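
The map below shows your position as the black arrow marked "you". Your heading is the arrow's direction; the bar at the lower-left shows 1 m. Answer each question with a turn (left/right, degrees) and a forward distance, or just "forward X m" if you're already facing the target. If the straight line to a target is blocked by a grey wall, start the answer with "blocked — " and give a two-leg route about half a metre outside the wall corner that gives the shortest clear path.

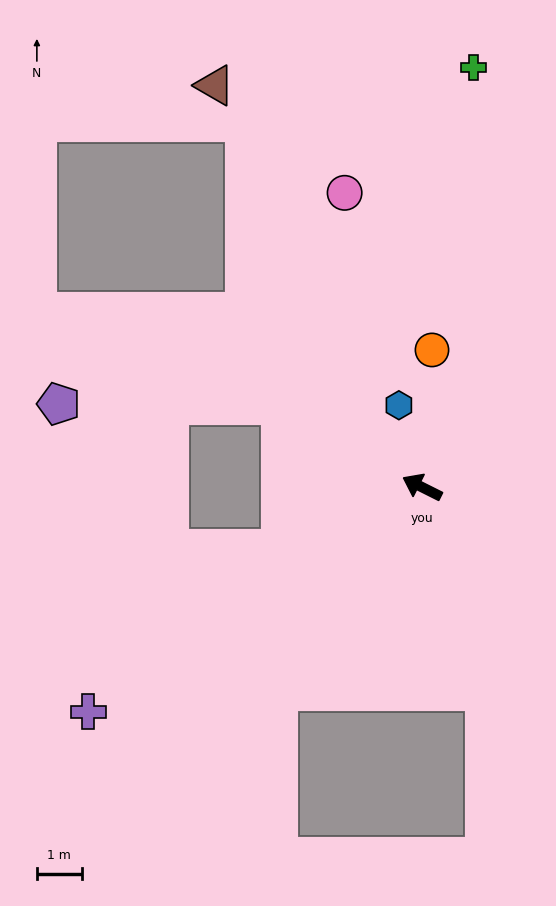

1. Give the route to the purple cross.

turn left 61°, forward 8.9 m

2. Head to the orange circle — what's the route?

turn right 68°, forward 3.1 m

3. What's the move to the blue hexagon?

turn right 48°, forward 1.9 m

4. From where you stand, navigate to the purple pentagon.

blocked — turn right 3°, forward 3.6 m, then turn left 29°, forward 4.9 m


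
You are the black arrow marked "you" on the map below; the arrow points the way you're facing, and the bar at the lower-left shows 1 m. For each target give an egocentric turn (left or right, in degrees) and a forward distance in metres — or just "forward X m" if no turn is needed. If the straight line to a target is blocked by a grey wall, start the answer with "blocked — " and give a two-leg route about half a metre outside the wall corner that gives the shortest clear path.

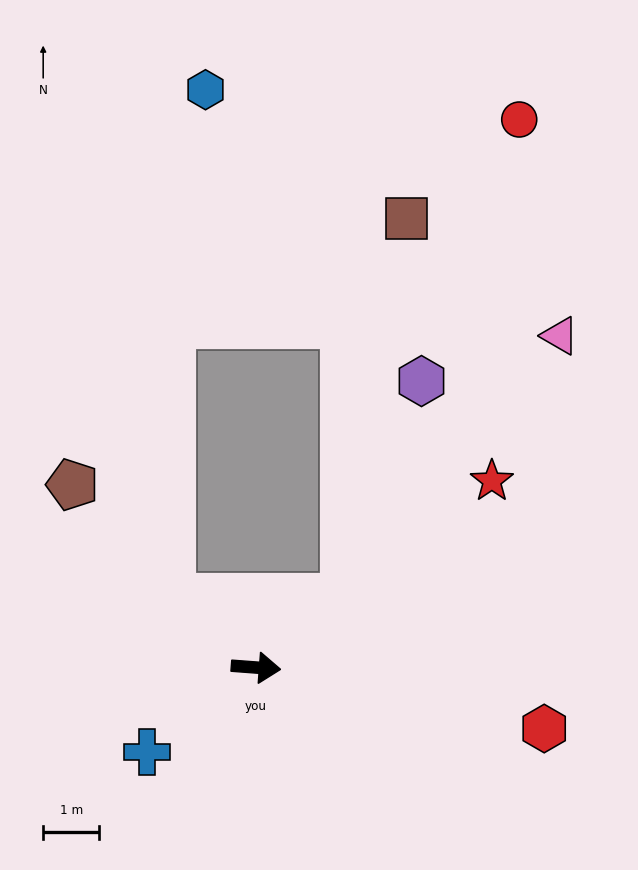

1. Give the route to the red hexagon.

turn right 8°, forward 5.3 m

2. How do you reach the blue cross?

turn right 138°, forward 2.5 m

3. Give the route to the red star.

turn left 43°, forward 5.4 m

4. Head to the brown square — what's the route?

blocked — turn left 43°, forward 2.0 m, then turn left 42°, forward 6.8 m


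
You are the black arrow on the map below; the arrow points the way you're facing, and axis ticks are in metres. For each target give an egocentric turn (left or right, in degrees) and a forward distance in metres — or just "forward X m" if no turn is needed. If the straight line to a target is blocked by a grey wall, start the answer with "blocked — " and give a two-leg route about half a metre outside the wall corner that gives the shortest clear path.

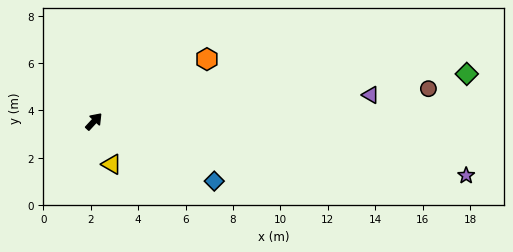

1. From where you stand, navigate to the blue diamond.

turn right 74°, forward 5.7 m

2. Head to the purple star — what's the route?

turn right 56°, forward 15.9 m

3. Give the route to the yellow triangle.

turn right 115°, forward 2.0 m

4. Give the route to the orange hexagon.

turn right 18°, forward 5.4 m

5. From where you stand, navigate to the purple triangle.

turn right 42°, forward 11.7 m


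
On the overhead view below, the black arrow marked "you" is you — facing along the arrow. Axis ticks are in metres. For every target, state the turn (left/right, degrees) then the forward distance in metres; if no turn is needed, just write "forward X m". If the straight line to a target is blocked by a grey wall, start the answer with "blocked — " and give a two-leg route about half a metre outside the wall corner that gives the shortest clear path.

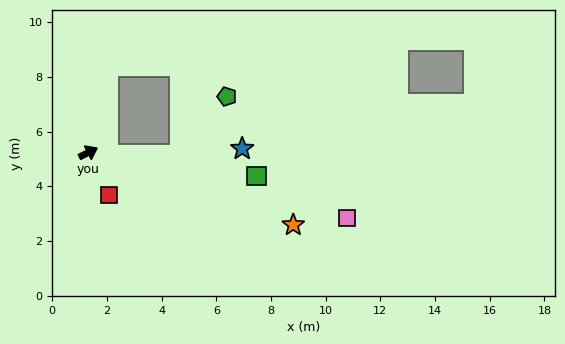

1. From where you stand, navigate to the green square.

turn right 35°, forward 6.2 m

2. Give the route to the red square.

turn right 91°, forward 1.7 m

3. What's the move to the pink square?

turn right 41°, forward 9.8 m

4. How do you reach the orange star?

turn right 46°, forward 7.9 m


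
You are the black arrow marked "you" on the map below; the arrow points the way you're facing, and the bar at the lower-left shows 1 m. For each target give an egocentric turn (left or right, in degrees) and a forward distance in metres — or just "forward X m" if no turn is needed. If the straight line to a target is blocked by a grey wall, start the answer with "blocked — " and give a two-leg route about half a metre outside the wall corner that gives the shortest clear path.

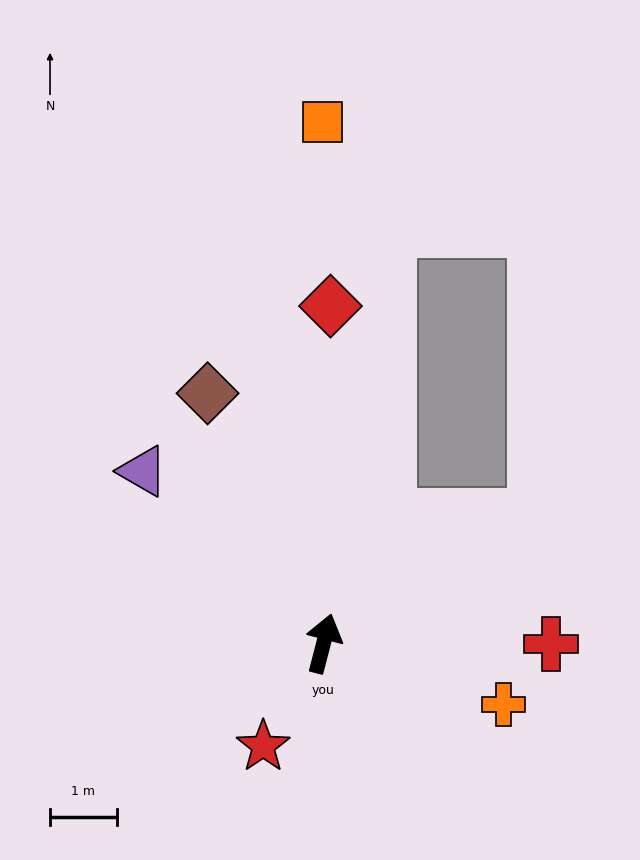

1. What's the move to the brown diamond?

turn left 39°, forward 4.1 m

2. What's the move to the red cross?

turn right 76°, forward 3.4 m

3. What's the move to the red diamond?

turn left 13°, forward 5.1 m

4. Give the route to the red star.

turn left 164°, forward 1.8 m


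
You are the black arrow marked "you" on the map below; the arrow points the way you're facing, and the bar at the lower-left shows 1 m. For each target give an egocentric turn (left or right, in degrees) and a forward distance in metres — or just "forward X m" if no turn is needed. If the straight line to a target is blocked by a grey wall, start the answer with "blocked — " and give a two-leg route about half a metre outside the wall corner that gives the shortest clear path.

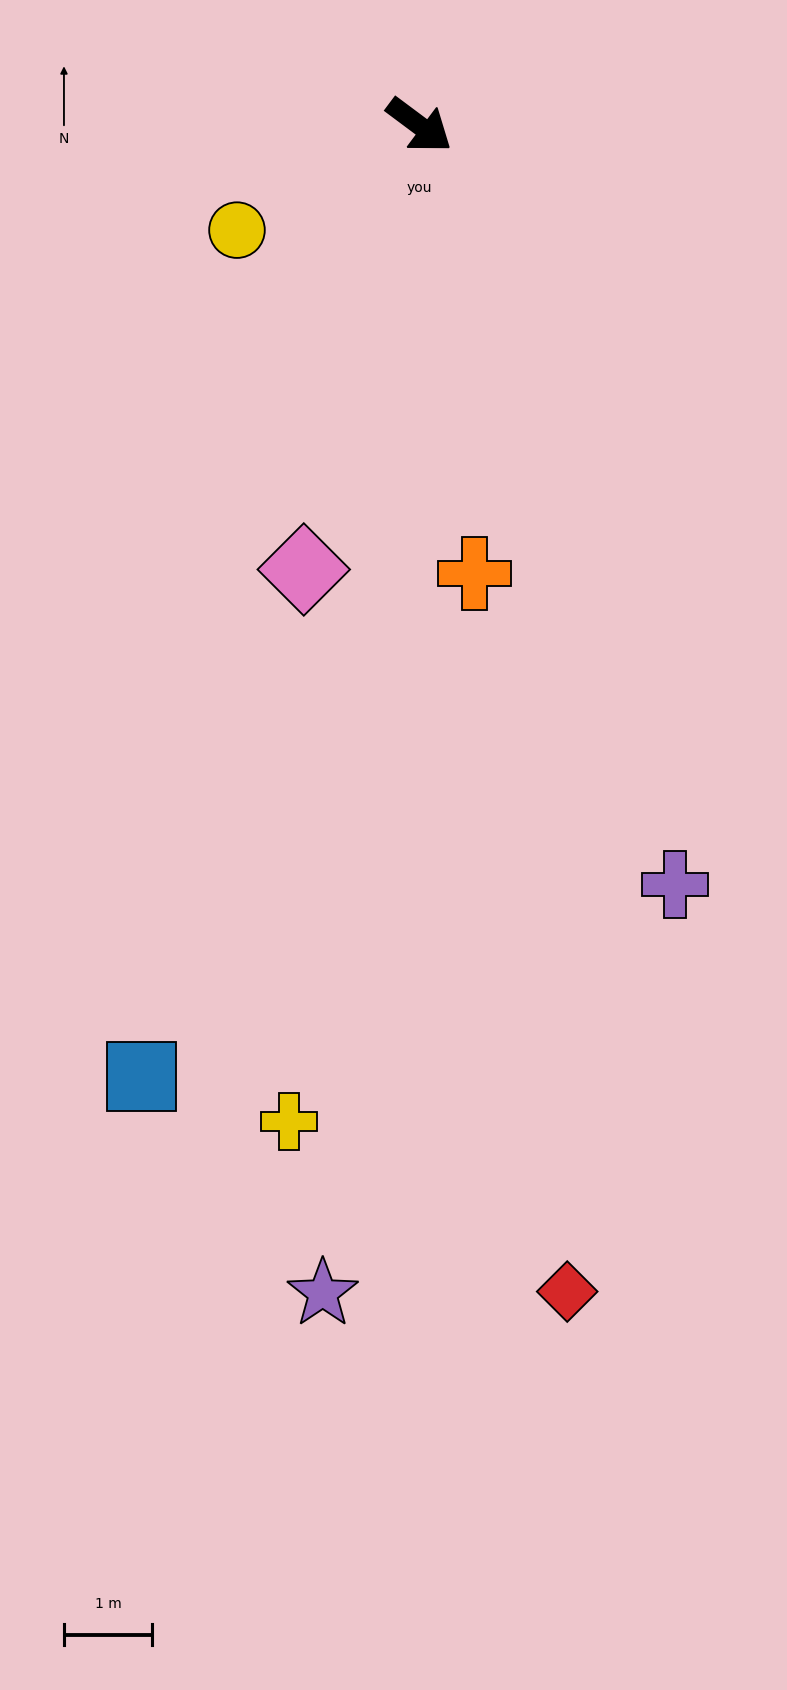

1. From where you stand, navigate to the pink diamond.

turn right 68°, forward 5.2 m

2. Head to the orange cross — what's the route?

turn right 46°, forward 5.1 m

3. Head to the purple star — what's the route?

turn right 58°, forward 13.3 m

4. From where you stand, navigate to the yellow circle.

turn right 113°, forward 2.4 m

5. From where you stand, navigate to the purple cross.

turn right 35°, forward 9.1 m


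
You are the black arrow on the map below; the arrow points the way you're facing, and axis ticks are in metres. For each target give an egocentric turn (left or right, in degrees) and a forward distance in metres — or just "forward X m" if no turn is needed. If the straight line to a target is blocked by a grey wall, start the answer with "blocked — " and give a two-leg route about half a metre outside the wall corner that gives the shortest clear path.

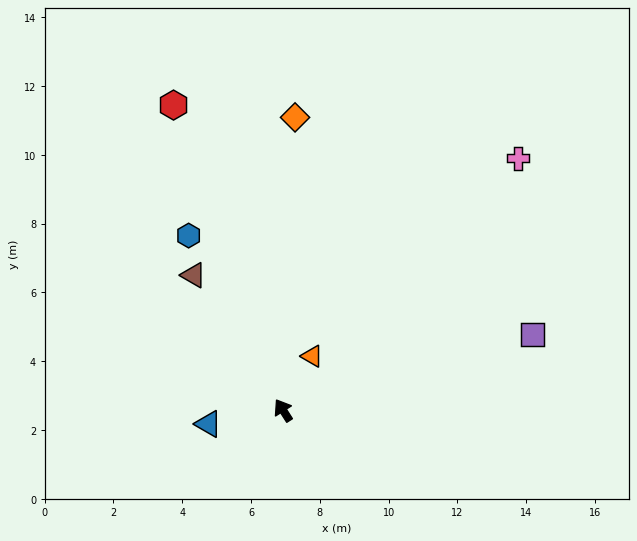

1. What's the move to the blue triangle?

turn left 68°, forward 2.2 m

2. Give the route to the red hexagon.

turn right 13°, forward 9.4 m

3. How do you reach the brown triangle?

forward 4.7 m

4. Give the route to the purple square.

turn right 106°, forward 7.6 m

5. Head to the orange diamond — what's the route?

turn right 35°, forward 8.5 m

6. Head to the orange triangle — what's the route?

turn right 61°, forward 1.8 m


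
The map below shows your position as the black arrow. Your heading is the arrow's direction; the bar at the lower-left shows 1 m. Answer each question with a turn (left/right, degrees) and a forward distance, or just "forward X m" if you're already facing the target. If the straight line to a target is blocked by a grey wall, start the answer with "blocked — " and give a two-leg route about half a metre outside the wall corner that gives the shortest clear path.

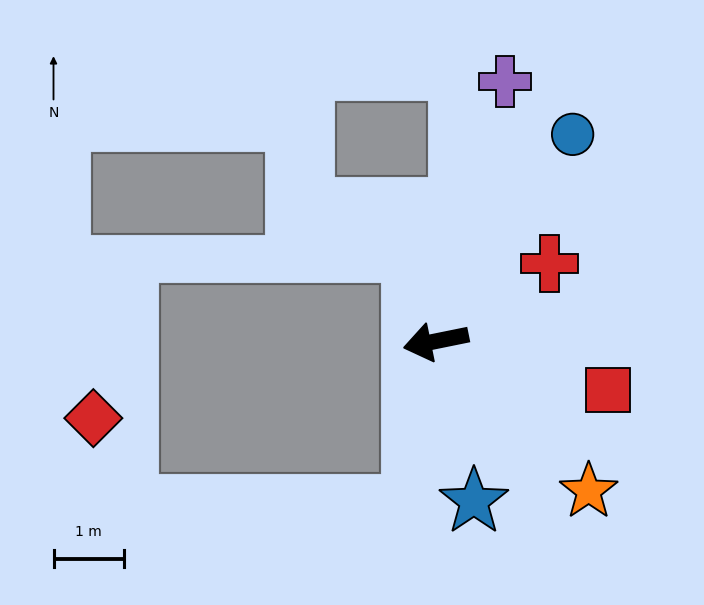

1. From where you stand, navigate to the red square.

turn left 153°, forward 2.5 m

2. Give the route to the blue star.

turn left 92°, forward 2.3 m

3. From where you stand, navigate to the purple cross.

turn right 116°, forward 3.8 m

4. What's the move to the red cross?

turn right 157°, forward 1.9 m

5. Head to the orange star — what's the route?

turn left 124°, forward 3.0 m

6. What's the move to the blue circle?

turn right 135°, forward 3.5 m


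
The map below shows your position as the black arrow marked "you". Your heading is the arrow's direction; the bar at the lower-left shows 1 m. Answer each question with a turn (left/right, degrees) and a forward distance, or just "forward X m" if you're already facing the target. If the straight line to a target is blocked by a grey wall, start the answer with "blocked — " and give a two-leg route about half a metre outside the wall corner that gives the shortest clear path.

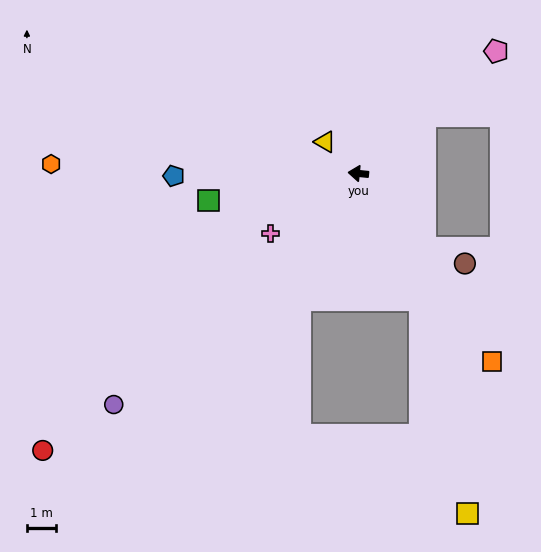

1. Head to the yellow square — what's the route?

blocked — turn left 122°, forward 4.9 m, then turn right 14°, forward 7.6 m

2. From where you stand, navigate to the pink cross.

turn left 40°, forward 3.7 m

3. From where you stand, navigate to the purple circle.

turn left 49°, forward 11.6 m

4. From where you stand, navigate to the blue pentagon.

turn left 6°, forward 6.4 m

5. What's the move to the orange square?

turn left 131°, forward 8.0 m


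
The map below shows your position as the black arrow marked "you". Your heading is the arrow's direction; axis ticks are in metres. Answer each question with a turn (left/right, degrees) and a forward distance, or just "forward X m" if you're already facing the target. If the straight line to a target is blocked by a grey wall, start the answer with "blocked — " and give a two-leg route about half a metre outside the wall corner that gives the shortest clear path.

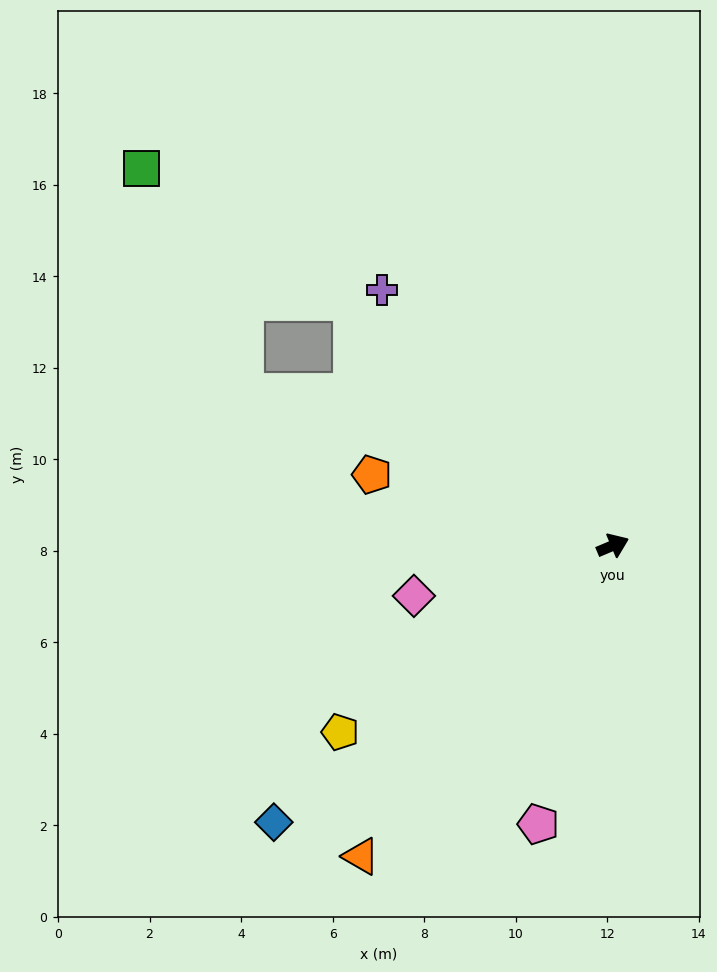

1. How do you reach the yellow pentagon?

turn right 168°, forward 7.2 m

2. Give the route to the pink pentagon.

turn right 128°, forward 6.3 m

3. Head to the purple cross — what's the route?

turn left 109°, forward 7.5 m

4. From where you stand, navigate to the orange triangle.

turn right 152°, forward 8.7 m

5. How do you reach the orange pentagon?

turn left 141°, forward 5.5 m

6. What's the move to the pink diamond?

turn left 171°, forward 4.5 m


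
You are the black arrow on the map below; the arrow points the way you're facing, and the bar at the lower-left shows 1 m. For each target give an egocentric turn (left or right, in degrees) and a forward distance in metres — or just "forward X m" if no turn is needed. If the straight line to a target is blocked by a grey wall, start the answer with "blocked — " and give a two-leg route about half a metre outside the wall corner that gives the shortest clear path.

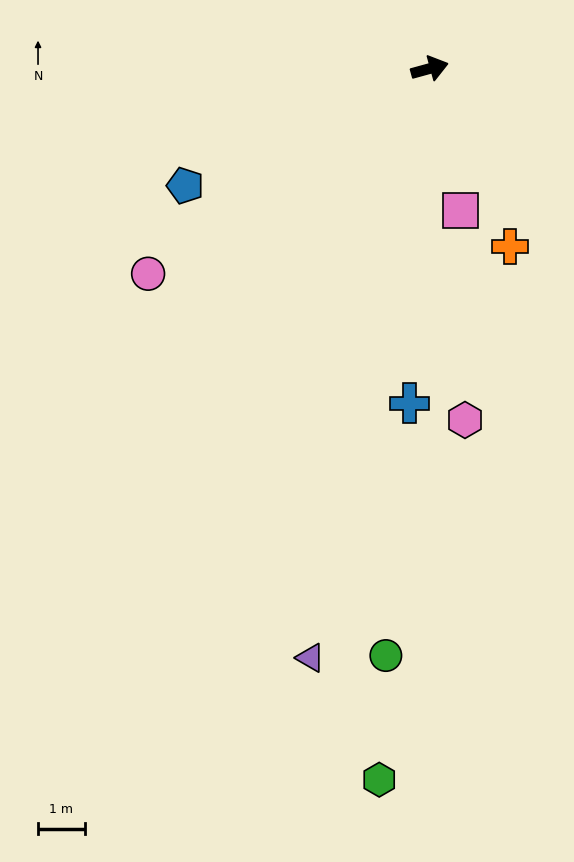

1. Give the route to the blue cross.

turn right 109°, forward 7.2 m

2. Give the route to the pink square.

turn right 93°, forward 3.1 m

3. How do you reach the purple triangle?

turn right 117°, forward 12.9 m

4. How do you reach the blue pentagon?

turn right 170°, forward 5.8 m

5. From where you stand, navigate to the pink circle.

turn right 159°, forward 7.5 m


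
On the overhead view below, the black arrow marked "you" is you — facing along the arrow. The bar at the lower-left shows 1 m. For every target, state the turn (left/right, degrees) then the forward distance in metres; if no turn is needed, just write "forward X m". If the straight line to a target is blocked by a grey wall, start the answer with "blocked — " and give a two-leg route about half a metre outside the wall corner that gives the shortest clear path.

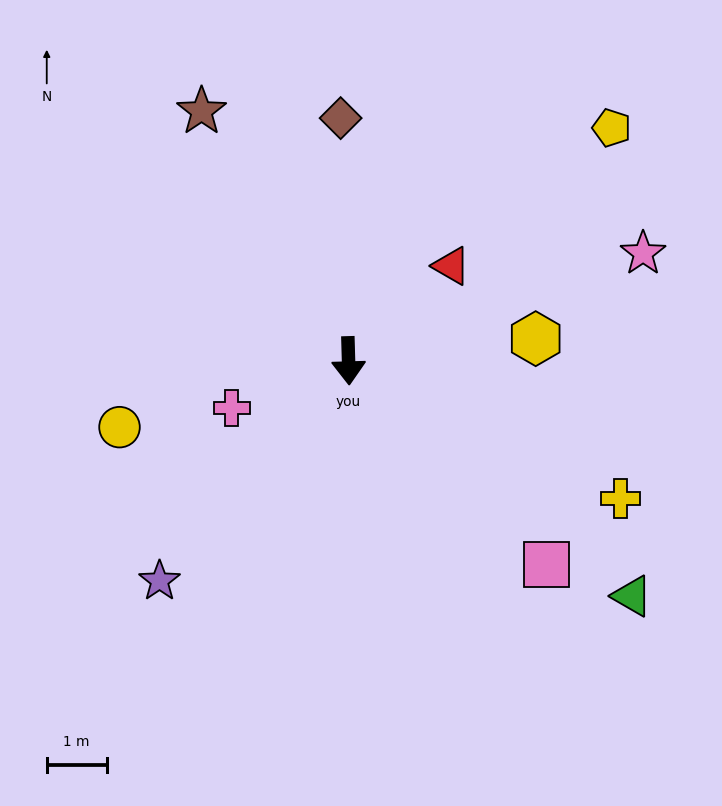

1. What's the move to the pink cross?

turn right 70°, forward 2.1 m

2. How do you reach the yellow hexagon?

turn left 95°, forward 3.2 m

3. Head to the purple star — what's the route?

turn right 42°, forward 4.8 m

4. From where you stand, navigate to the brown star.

turn right 151°, forward 4.8 m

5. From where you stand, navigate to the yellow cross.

turn left 61°, forward 5.1 m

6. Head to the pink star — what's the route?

turn left 108°, forward 5.2 m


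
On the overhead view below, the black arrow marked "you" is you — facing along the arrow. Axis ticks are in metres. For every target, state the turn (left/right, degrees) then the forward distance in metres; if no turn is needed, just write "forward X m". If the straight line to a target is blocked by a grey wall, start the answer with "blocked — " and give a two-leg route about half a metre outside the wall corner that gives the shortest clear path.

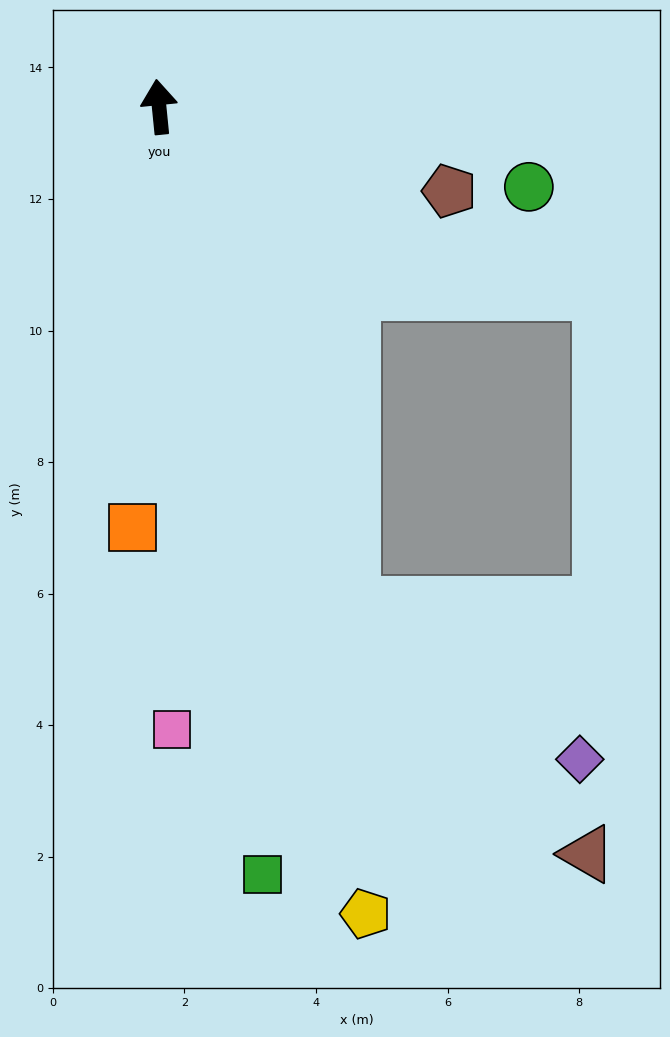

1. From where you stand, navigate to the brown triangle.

blocked — turn right 164°, forward 8.1 m, then turn left 21°, forward 5.2 m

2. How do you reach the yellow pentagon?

turn right 171°, forward 12.7 m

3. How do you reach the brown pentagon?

turn right 112°, forward 4.6 m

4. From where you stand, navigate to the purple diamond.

blocked — turn right 164°, forward 8.1 m, then turn left 34°, forward 4.2 m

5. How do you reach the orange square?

turn left 171°, forward 6.4 m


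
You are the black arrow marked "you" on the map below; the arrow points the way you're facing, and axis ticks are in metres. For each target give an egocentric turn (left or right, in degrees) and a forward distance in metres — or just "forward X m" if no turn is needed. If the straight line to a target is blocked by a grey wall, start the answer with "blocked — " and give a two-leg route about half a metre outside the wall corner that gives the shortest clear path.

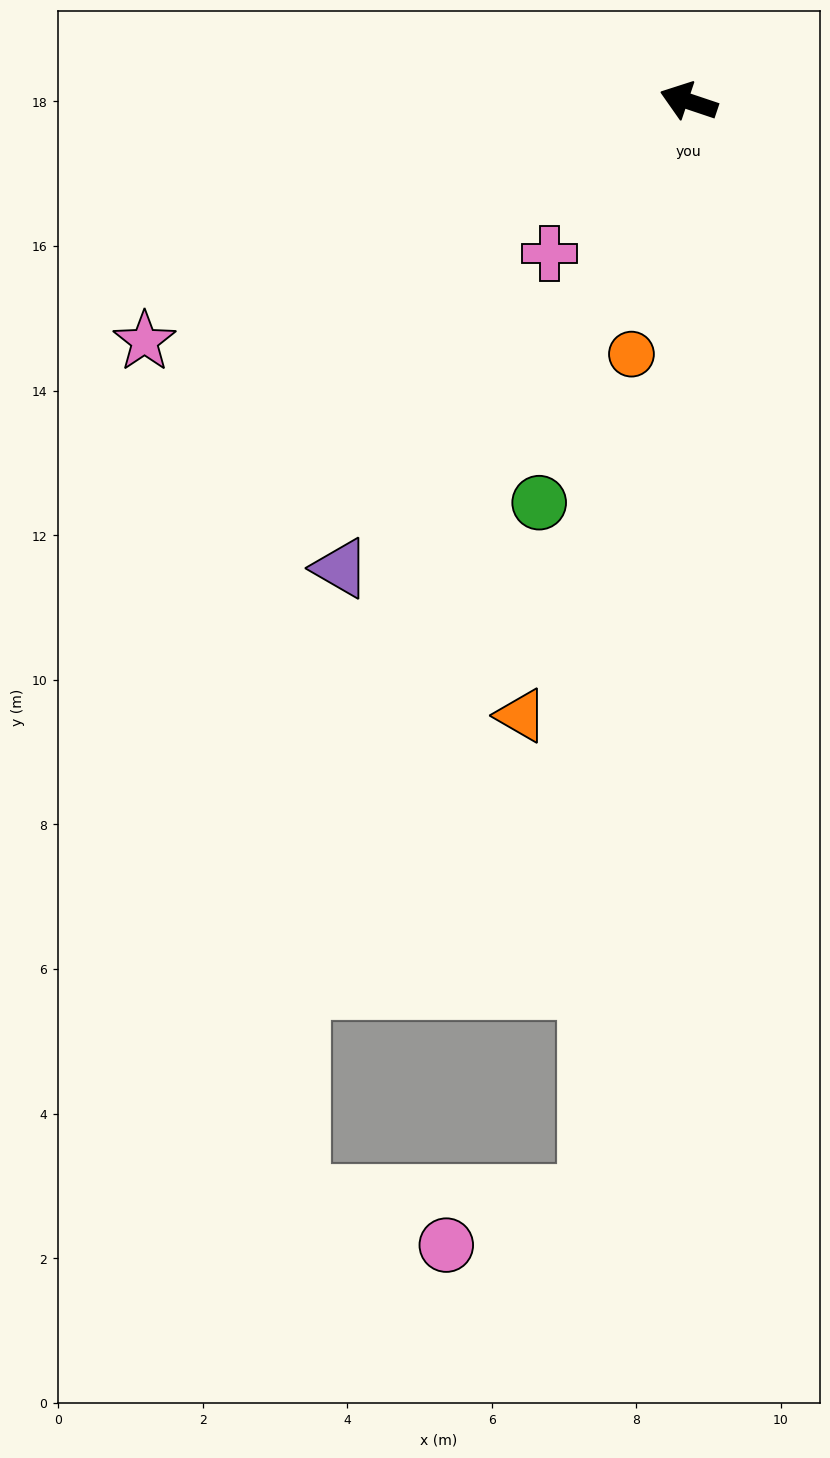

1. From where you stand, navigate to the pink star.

turn left 42°, forward 8.2 m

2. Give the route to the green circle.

turn left 88°, forward 5.9 m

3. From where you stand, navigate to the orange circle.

turn left 96°, forward 3.6 m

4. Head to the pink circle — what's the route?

blocked — turn left 103°, forward 15.2 m, then turn right 65°, forward 2.1 m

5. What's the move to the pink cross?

turn left 66°, forward 2.9 m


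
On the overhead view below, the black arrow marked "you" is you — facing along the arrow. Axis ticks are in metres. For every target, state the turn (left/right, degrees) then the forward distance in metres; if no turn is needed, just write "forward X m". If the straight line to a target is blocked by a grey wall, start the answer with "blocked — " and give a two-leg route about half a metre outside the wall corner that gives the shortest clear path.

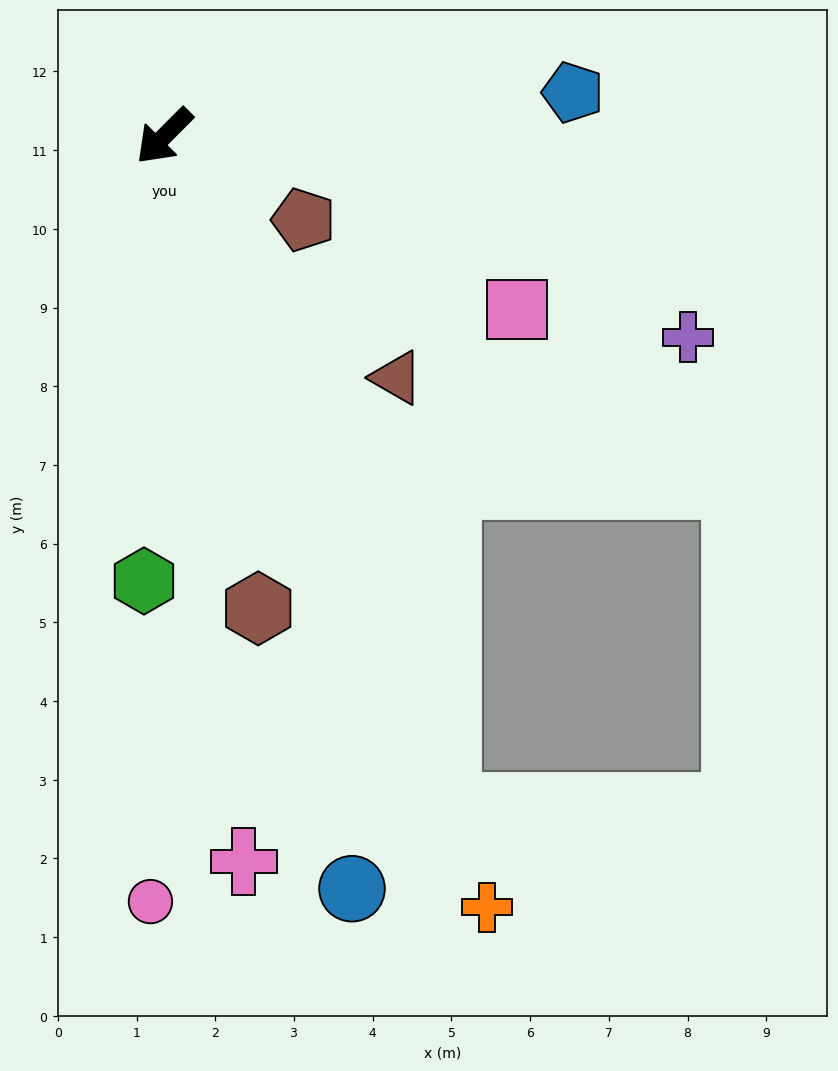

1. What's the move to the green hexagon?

turn left 42°, forward 5.7 m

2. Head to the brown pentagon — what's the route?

turn left 104°, forward 2.1 m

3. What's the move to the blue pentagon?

turn left 141°, forward 5.2 m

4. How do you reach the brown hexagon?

turn left 56°, forward 6.1 m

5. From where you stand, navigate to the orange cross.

turn left 68°, forward 10.6 m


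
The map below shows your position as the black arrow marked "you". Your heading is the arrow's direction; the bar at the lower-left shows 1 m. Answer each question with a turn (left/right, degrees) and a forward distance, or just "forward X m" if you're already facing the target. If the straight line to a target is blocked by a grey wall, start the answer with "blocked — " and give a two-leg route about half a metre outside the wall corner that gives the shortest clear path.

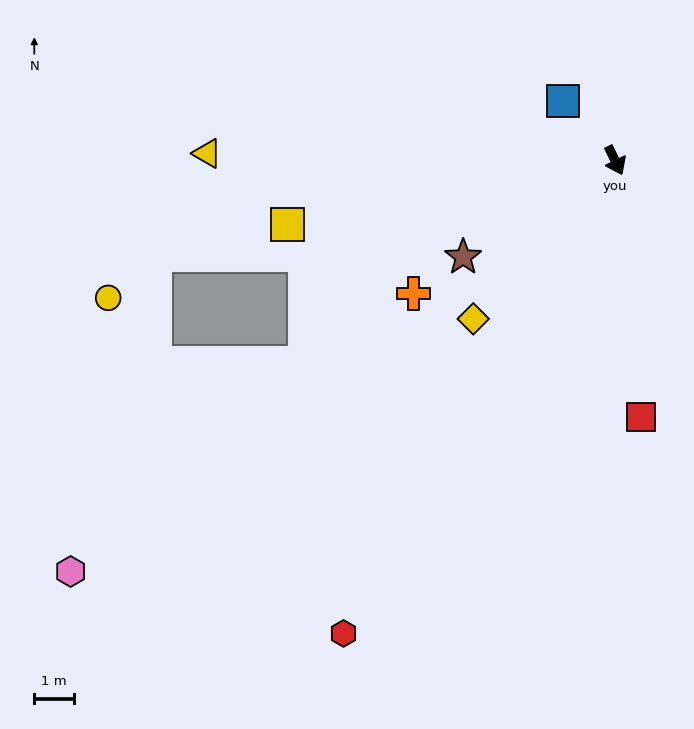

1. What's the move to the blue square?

turn right 165°, forward 2.0 m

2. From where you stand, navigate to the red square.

turn right 20°, forward 6.5 m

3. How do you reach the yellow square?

turn right 105°, forward 8.5 m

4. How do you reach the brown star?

turn right 84°, forward 4.6 m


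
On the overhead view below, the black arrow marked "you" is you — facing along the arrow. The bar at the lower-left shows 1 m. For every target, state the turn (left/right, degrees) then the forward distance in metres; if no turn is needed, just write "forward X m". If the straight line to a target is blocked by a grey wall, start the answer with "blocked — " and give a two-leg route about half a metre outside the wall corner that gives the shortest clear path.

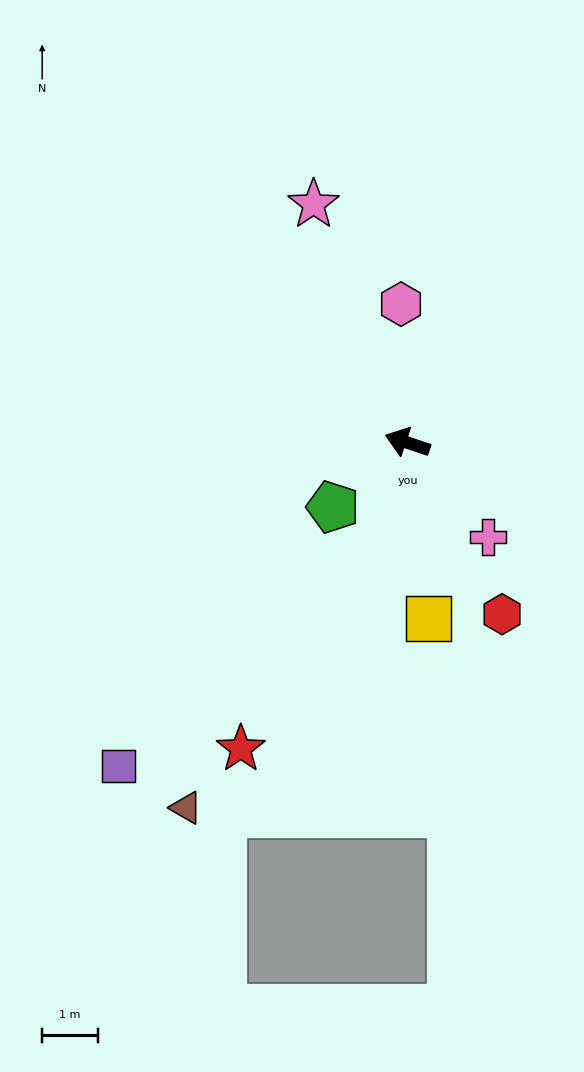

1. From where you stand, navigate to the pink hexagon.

turn right 69°, forward 2.5 m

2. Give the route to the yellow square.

turn left 115°, forward 3.2 m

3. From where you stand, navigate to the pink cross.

turn left 149°, forward 2.2 m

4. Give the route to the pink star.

turn right 50°, forward 4.6 m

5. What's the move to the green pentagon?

turn left 59°, forward 1.8 m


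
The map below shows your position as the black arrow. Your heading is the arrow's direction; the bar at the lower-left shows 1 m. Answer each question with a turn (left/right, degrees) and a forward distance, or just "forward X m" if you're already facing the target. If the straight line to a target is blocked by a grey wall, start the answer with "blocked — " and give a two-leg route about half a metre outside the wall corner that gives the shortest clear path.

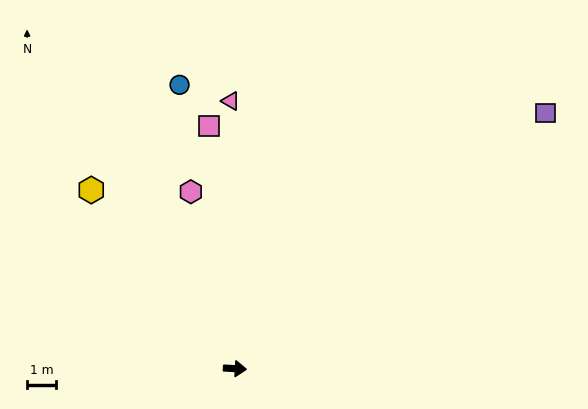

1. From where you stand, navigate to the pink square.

turn left 99°, forward 8.5 m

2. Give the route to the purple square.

turn left 43°, forward 14.0 m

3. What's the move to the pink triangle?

turn left 94°, forward 9.3 m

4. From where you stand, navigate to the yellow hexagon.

turn left 132°, forward 8.0 m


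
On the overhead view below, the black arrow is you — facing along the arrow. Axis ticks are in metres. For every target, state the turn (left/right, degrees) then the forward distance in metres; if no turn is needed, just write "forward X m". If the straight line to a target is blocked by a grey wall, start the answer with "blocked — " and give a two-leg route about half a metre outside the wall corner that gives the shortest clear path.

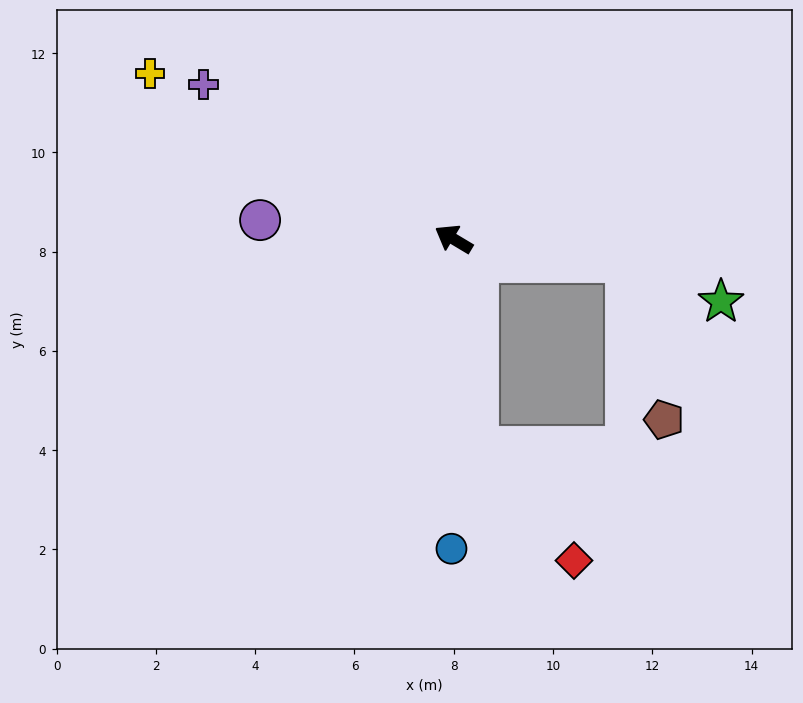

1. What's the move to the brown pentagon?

blocked — turn right 157°, forward 3.5 m, then turn right 69°, forward 3.3 m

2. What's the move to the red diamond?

blocked — turn left 127°, forward 4.2 m, then turn left 34°, forward 3.0 m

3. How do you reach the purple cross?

forward 5.9 m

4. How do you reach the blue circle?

turn left 120°, forward 6.2 m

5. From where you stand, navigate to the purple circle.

turn left 25°, forward 3.9 m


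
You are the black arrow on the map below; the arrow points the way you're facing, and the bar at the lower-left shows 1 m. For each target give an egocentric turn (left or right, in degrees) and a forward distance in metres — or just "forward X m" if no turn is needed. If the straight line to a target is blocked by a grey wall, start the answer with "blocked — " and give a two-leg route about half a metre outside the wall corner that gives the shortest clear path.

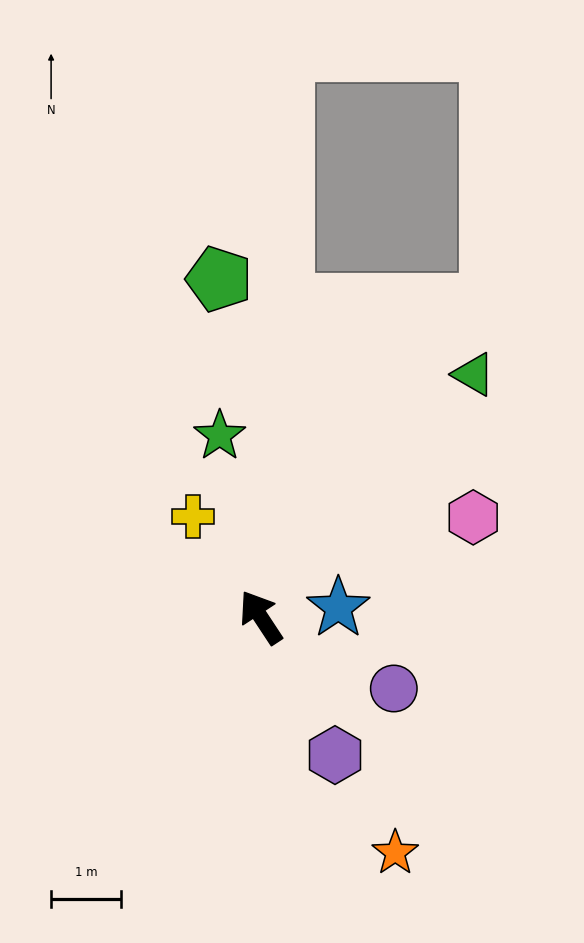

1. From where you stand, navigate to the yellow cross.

forward 1.7 m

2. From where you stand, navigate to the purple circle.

turn right 152°, forward 2.2 m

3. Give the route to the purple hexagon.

turn left 175°, forward 2.2 m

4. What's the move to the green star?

turn right 21°, forward 2.7 m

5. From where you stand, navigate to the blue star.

turn right 116°, forward 1.1 m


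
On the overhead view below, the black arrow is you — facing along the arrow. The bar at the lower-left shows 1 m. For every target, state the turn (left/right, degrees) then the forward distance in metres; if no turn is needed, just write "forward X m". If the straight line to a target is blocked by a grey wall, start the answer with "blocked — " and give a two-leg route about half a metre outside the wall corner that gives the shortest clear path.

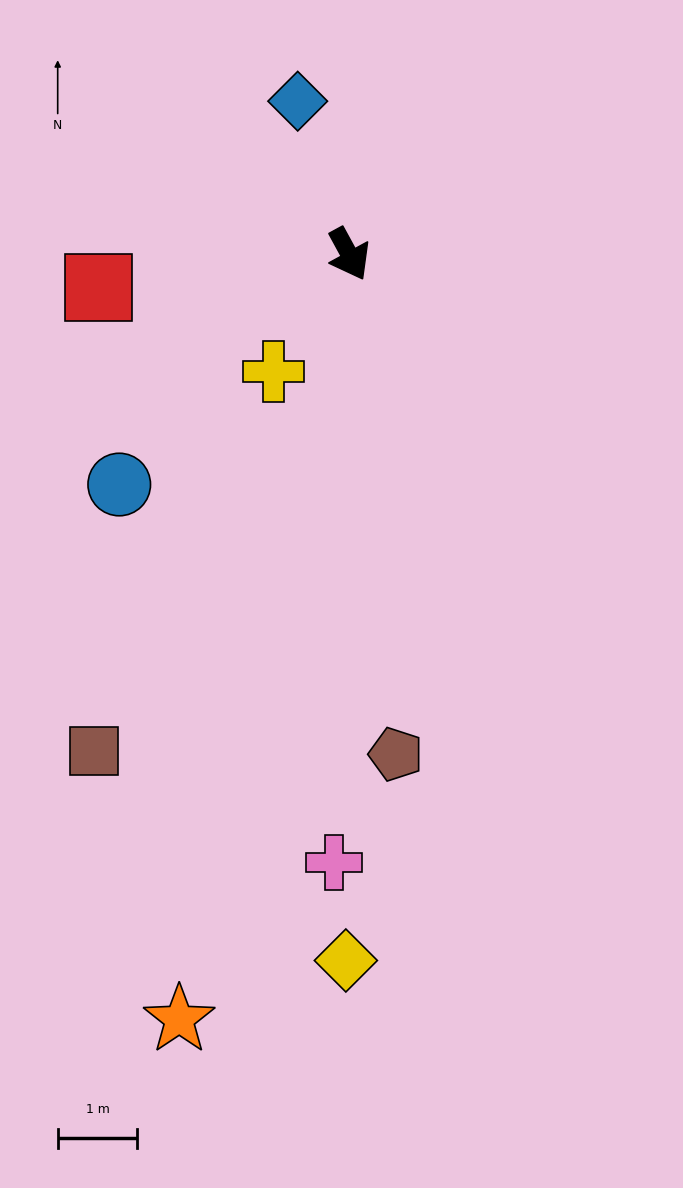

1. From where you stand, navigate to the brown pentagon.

turn right 23°, forward 6.3 m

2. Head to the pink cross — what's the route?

turn right 30°, forward 7.6 m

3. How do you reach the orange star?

turn right 41°, forward 9.8 m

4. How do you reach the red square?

turn right 111°, forward 3.2 m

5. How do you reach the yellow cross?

turn right 61°, forward 1.7 m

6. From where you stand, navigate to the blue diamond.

turn left 170°, forward 2.0 m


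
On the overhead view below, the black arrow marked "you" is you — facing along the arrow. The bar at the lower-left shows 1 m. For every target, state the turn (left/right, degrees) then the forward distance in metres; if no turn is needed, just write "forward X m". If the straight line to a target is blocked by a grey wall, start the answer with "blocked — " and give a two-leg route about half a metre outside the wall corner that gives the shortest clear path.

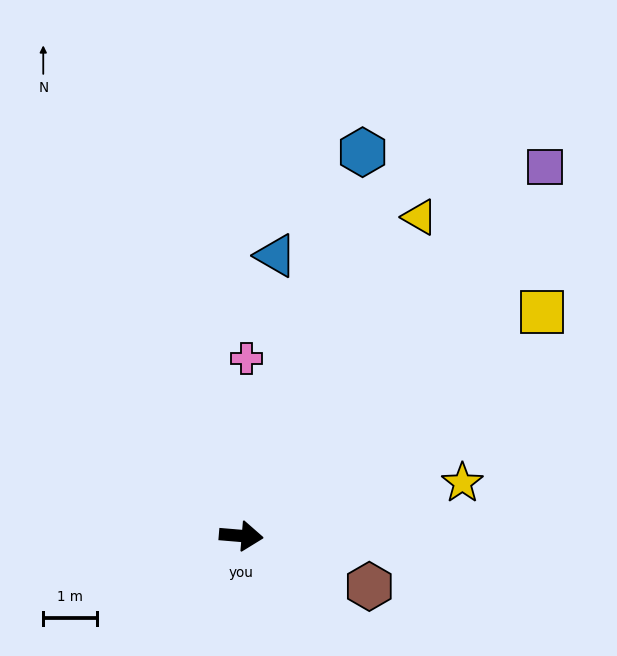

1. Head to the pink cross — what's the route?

turn left 93°, forward 3.3 m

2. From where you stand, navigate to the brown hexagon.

turn right 17°, forward 2.5 m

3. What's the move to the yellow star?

turn left 18°, forward 4.2 m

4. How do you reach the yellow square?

turn left 41°, forward 6.9 m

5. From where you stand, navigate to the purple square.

turn left 55°, forward 8.8 m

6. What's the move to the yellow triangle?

turn left 66°, forward 6.8 m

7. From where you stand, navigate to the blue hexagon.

turn left 77°, forward 7.4 m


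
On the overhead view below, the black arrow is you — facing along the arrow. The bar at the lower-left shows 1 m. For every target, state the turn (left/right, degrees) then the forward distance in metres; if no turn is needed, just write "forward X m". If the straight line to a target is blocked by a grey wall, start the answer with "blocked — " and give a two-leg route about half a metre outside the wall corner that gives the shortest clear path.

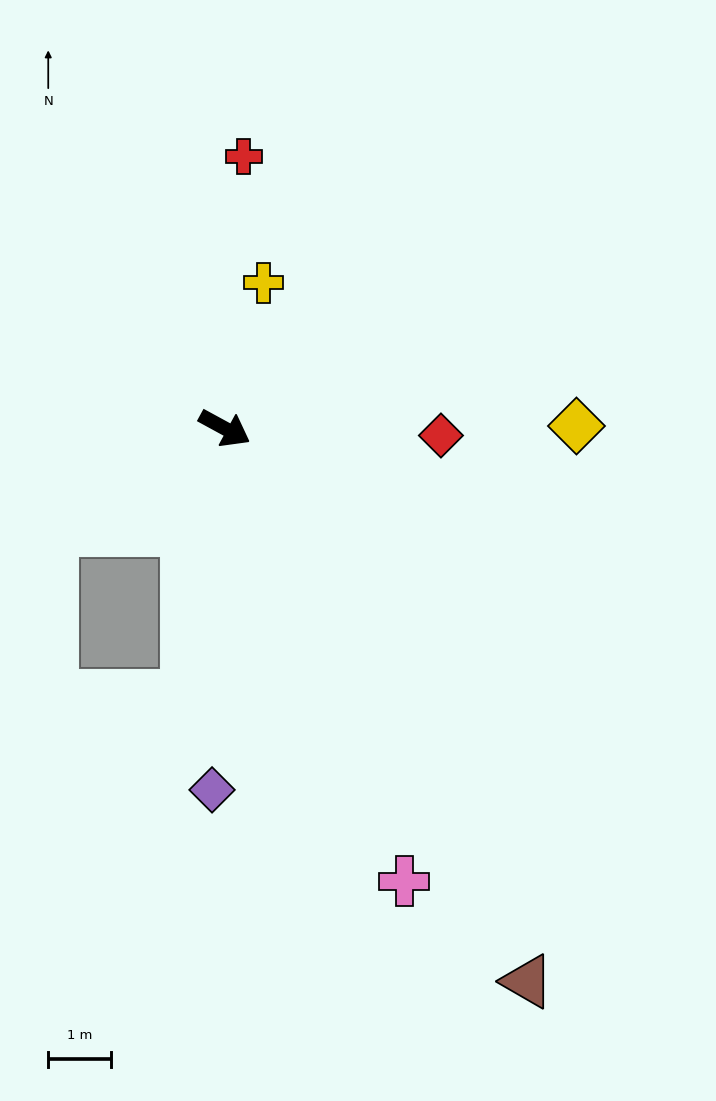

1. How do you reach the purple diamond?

turn right 63°, forward 5.8 m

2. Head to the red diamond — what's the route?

turn left 27°, forward 3.4 m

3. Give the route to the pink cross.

turn right 40°, forward 7.7 m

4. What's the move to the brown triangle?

turn right 33°, forward 10.0 m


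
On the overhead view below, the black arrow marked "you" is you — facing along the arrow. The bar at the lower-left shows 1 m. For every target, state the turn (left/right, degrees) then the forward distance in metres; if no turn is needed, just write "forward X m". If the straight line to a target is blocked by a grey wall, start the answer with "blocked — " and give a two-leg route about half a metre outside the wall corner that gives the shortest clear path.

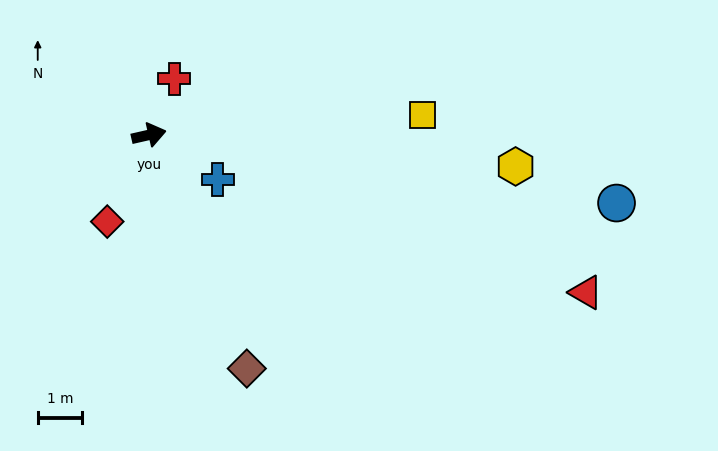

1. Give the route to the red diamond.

turn right 128°, forward 2.2 m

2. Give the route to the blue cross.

turn right 46°, forward 1.8 m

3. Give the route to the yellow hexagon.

turn right 18°, forward 8.3 m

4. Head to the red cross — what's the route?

turn left 53°, forward 1.4 m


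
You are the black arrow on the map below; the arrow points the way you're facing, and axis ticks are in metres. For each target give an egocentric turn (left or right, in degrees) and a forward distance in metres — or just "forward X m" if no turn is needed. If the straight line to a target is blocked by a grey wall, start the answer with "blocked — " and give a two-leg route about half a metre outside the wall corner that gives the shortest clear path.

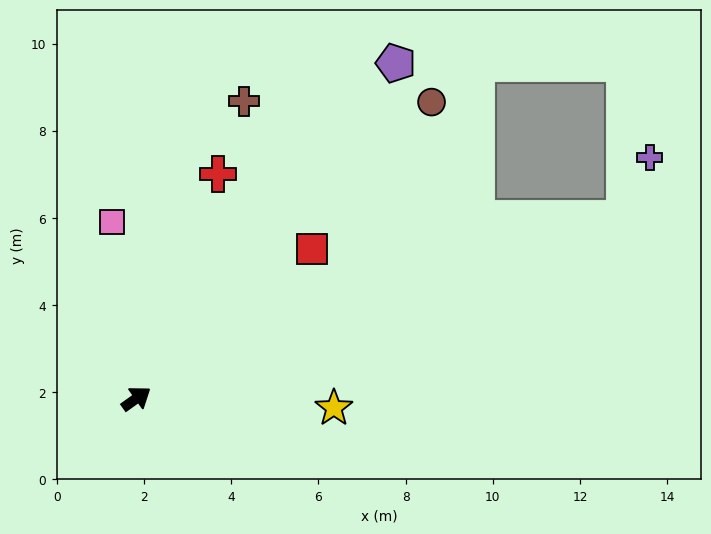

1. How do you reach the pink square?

turn left 62°, forward 4.1 m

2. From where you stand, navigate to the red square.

turn left 5°, forward 5.3 m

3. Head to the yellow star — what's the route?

turn right 38°, forward 4.5 m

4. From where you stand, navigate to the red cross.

turn left 34°, forward 5.5 m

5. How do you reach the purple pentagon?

turn left 17°, forward 9.7 m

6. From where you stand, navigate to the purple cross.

blocked — turn right 15°, forward 11.9 m, then turn left 47°, forward 1.5 m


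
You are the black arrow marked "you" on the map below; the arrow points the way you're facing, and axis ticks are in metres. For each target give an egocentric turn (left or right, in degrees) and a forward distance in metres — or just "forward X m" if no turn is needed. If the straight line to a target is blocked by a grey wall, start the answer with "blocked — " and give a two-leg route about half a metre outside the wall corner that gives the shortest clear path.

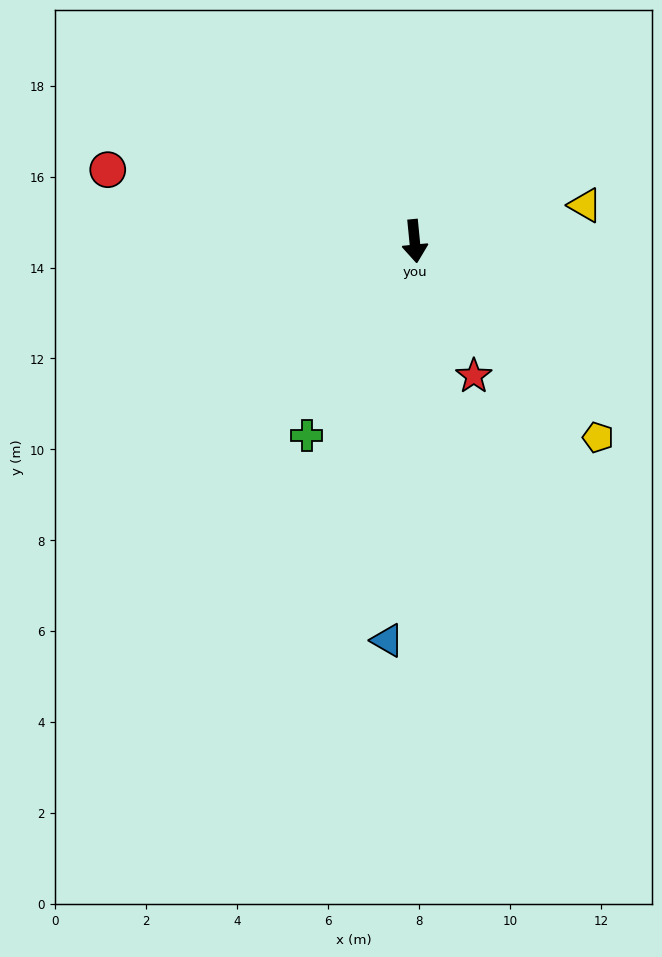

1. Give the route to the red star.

turn left 18°, forward 3.2 m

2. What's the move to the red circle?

turn right 109°, forward 6.9 m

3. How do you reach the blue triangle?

turn right 10°, forward 8.8 m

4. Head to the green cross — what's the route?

turn right 35°, forward 4.9 m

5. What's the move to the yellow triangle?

turn left 96°, forward 3.8 m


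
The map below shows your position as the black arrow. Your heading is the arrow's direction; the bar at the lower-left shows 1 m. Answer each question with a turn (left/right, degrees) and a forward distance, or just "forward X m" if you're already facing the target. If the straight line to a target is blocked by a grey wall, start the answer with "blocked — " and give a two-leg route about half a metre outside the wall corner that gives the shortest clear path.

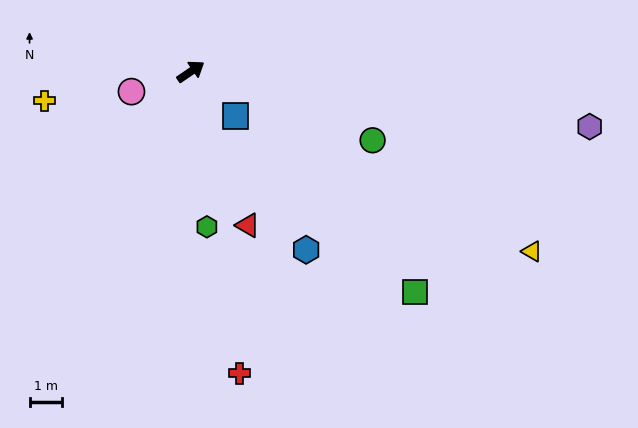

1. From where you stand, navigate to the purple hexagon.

turn right 42°, forward 12.4 m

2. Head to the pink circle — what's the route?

turn left 164°, forward 1.9 m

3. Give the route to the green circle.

turn right 55°, forward 6.0 m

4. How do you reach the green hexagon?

turn right 118°, forward 4.8 m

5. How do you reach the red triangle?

turn right 104°, forward 5.0 m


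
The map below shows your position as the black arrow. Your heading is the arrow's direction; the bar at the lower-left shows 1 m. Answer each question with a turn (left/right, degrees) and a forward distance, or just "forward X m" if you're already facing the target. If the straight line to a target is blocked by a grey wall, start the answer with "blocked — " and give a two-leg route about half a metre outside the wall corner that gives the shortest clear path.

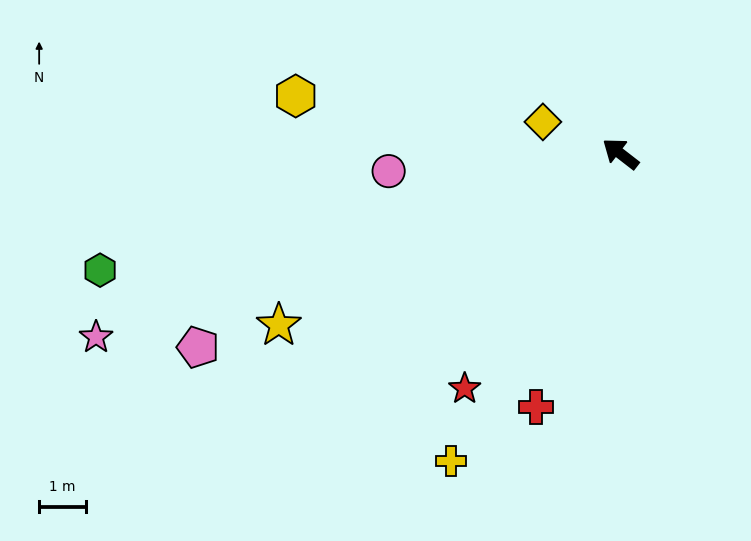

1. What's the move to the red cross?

turn left 109°, forward 5.7 m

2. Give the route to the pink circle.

turn left 42°, forward 4.9 m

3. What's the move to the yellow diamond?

turn left 15°, forward 1.8 m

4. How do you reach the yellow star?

turn left 64°, forward 8.1 m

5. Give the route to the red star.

turn left 94°, forward 6.0 m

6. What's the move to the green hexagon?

turn left 50°, forward 11.3 m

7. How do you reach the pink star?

turn left 57°, forward 11.8 m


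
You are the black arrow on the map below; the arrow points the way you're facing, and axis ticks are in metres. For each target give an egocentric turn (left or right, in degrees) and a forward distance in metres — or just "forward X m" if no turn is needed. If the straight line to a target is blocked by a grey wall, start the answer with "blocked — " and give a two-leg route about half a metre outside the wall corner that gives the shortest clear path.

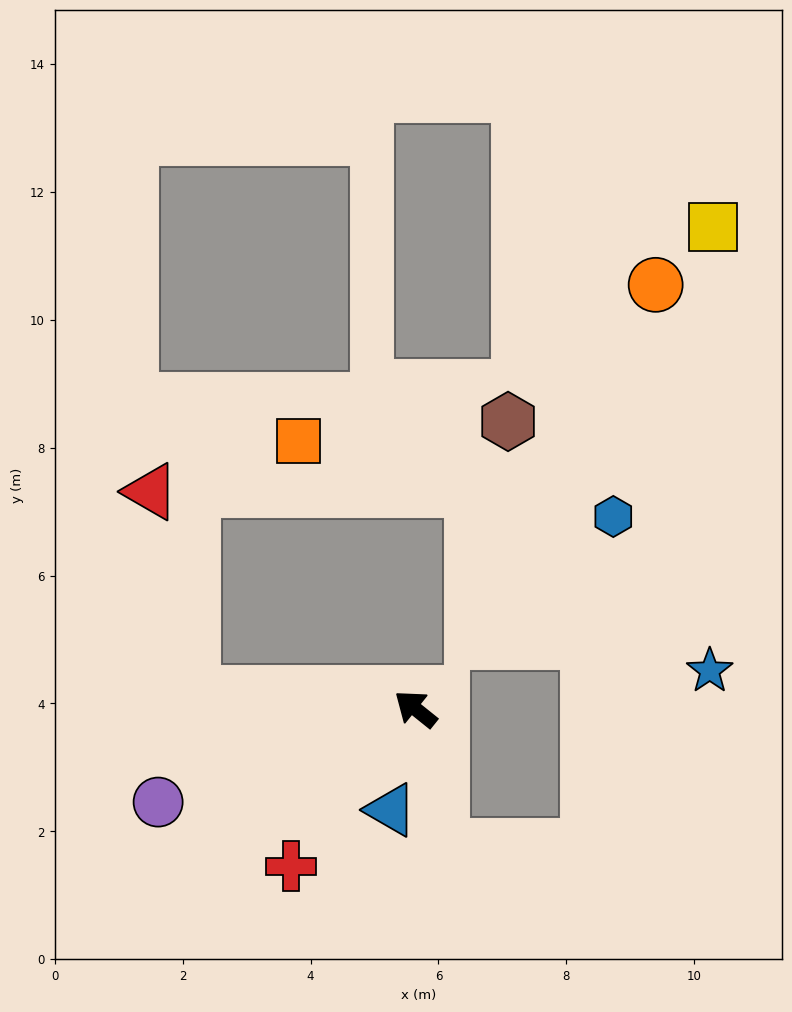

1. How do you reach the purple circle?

turn left 59°, forward 4.3 m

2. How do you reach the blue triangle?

turn left 115°, forward 1.6 m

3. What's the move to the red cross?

turn left 90°, forward 3.1 m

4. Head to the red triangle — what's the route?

blocked — turn left 35°, forward 3.5 m, then turn right 74°, forward 3.2 m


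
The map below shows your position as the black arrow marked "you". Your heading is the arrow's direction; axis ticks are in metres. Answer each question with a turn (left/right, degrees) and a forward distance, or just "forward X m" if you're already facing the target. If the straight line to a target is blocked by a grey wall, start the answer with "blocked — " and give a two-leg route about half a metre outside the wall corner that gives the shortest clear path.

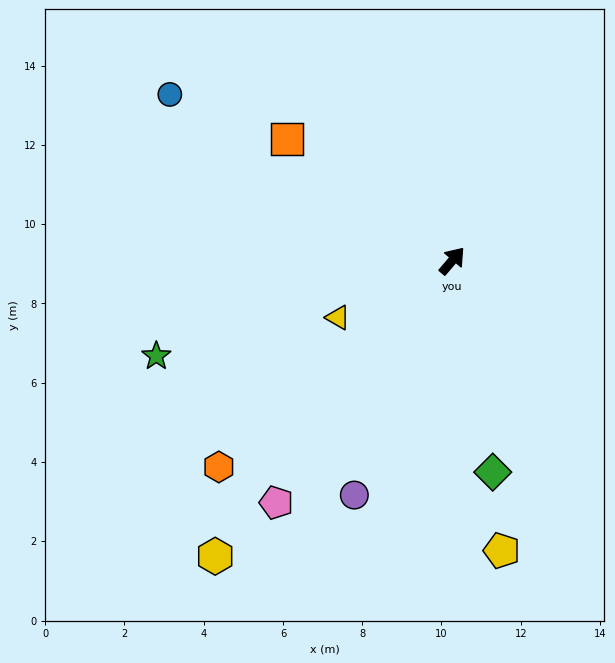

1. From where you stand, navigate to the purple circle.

turn right 162°, forward 6.4 m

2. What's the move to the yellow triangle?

turn left 157°, forward 3.2 m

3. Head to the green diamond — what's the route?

turn right 129°, forward 5.4 m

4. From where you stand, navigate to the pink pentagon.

turn right 176°, forward 7.5 m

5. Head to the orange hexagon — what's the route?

turn left 172°, forward 7.9 m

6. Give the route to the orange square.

turn left 94°, forward 5.2 m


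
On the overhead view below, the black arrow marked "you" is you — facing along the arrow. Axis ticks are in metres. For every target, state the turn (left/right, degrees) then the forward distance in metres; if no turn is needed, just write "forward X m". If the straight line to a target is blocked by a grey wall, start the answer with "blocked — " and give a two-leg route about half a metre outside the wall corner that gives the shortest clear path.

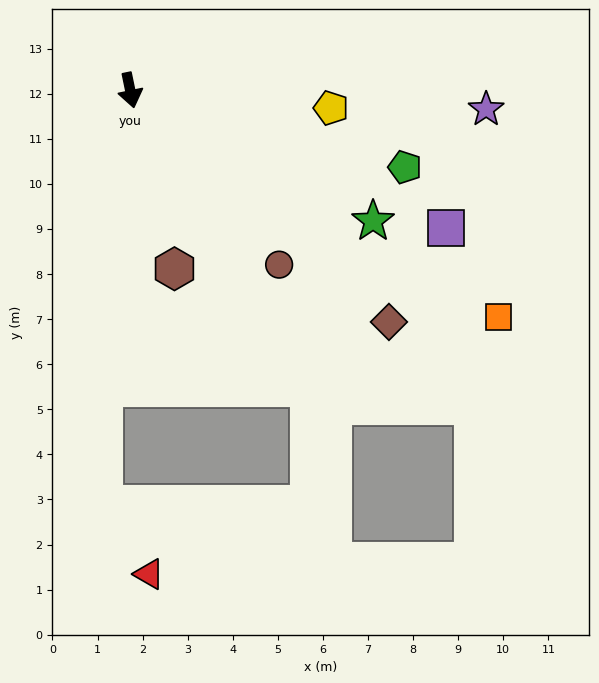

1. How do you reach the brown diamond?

turn left 36°, forward 7.7 m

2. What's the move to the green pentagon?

turn left 63°, forward 6.3 m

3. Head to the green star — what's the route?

turn left 50°, forward 6.1 m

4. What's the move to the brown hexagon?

turn left 2°, forward 4.1 m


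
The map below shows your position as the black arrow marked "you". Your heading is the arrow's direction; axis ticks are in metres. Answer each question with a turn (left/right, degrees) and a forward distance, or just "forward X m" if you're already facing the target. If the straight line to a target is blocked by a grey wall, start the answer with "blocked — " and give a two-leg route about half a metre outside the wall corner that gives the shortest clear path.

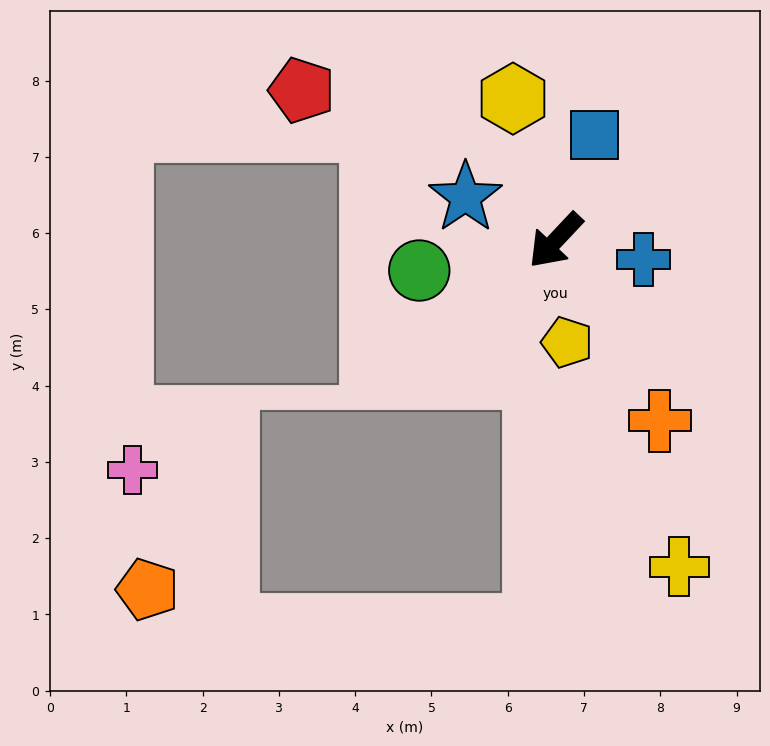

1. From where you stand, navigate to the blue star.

turn right 72°, forward 1.3 m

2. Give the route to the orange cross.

turn left 73°, forward 2.7 m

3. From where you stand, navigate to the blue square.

turn right 157°, forward 1.5 m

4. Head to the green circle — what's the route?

turn right 34°, forward 1.8 m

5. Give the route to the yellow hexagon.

turn right 120°, forward 1.9 m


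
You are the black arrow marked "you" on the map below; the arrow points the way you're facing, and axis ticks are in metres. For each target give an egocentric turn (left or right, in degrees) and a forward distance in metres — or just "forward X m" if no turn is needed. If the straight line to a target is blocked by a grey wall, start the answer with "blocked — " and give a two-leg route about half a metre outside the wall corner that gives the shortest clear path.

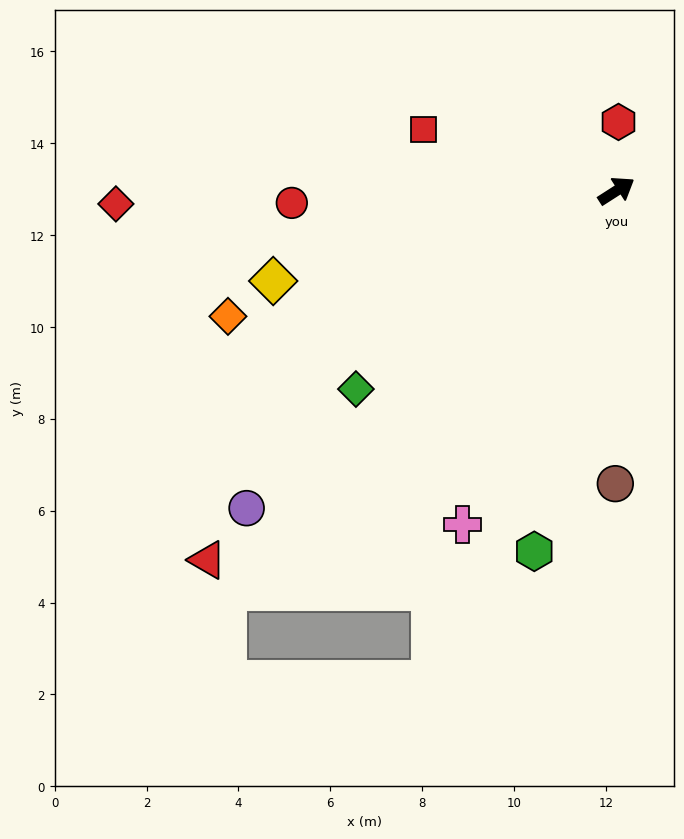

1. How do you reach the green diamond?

turn right 175°, forward 7.1 m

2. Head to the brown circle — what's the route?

turn right 123°, forward 6.4 m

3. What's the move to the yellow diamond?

turn left 162°, forward 7.7 m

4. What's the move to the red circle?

turn left 149°, forward 7.1 m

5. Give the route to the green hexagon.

turn right 136°, forward 8.0 m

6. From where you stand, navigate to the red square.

turn left 130°, forward 4.4 m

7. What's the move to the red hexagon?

turn left 56°, forward 1.5 m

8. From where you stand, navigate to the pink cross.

turn right 147°, forward 8.0 m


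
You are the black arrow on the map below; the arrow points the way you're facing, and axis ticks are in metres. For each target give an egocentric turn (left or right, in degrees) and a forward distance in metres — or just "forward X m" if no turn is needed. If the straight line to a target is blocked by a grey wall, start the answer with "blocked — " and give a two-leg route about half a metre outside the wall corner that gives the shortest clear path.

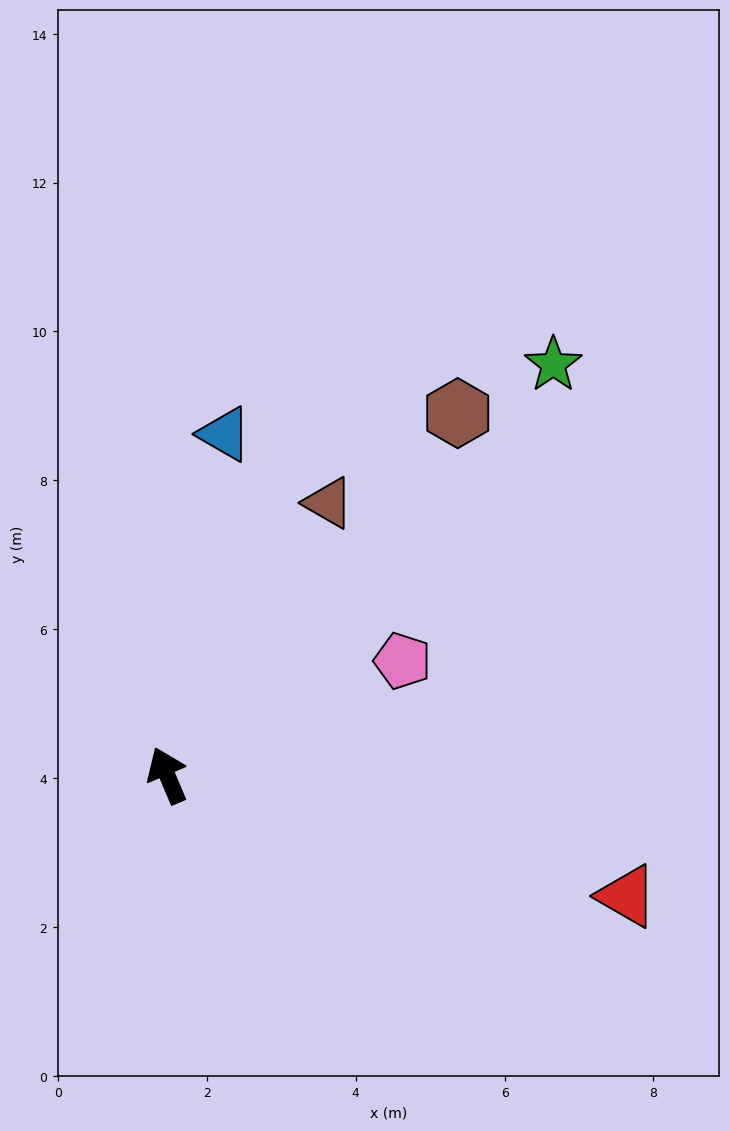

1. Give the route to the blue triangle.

turn right 32°, forward 4.6 m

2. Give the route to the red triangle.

turn right 128°, forward 6.4 m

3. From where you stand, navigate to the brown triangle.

turn right 54°, forward 4.3 m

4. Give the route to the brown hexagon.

turn right 62°, forward 6.2 m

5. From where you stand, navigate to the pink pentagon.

turn right 87°, forward 3.5 m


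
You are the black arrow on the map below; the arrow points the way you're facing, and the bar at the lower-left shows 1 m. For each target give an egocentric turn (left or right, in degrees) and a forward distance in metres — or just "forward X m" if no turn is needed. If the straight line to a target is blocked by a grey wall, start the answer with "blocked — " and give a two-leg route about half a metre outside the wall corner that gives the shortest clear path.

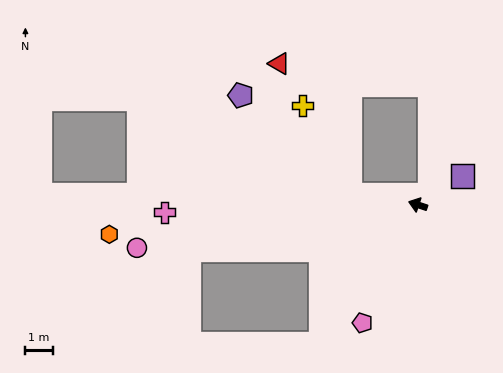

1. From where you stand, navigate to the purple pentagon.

blocked — turn left 9°, forward 2.5 m, then turn right 32°, forward 5.4 m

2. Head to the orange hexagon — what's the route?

turn left 24°, forward 11.3 m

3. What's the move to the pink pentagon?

turn left 83°, forward 4.7 m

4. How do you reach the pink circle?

turn left 27°, forward 10.3 m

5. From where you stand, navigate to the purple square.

turn right 129°, forward 1.9 m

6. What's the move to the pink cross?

turn left 20°, forward 9.2 m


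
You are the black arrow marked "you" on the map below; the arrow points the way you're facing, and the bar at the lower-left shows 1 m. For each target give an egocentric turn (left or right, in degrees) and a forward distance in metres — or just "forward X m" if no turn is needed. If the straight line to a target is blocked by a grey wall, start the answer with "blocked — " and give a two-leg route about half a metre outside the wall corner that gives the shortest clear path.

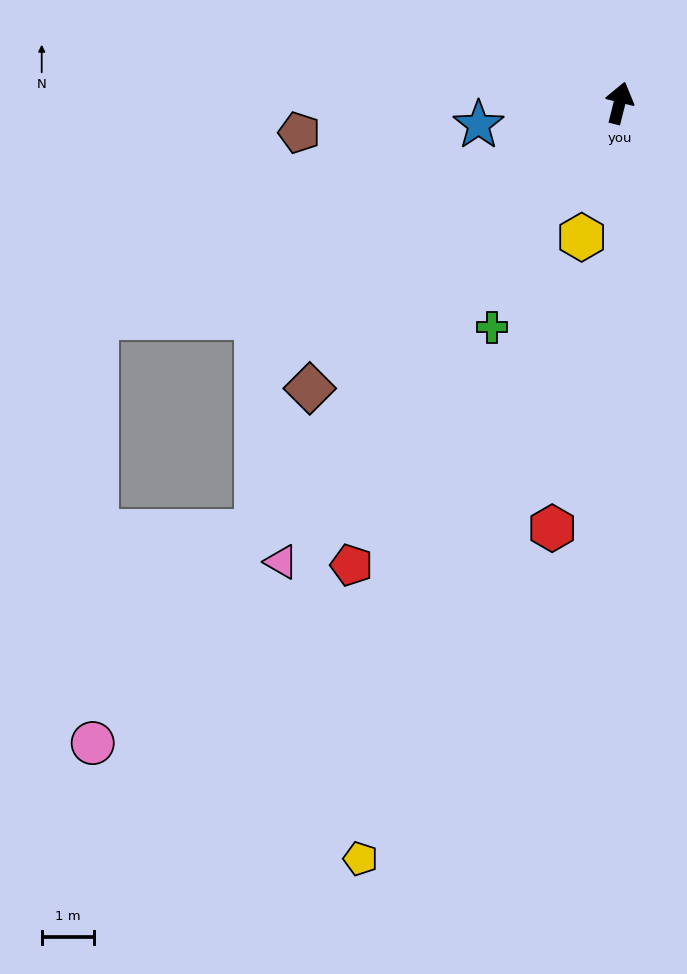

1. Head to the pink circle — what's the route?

turn left 155°, forward 16.0 m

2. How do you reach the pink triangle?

turn left 158°, forward 11.0 m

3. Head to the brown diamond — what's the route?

turn left 147°, forward 8.1 m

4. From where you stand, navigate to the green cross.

turn left 164°, forward 5.0 m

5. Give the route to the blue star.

turn left 113°, forward 2.8 m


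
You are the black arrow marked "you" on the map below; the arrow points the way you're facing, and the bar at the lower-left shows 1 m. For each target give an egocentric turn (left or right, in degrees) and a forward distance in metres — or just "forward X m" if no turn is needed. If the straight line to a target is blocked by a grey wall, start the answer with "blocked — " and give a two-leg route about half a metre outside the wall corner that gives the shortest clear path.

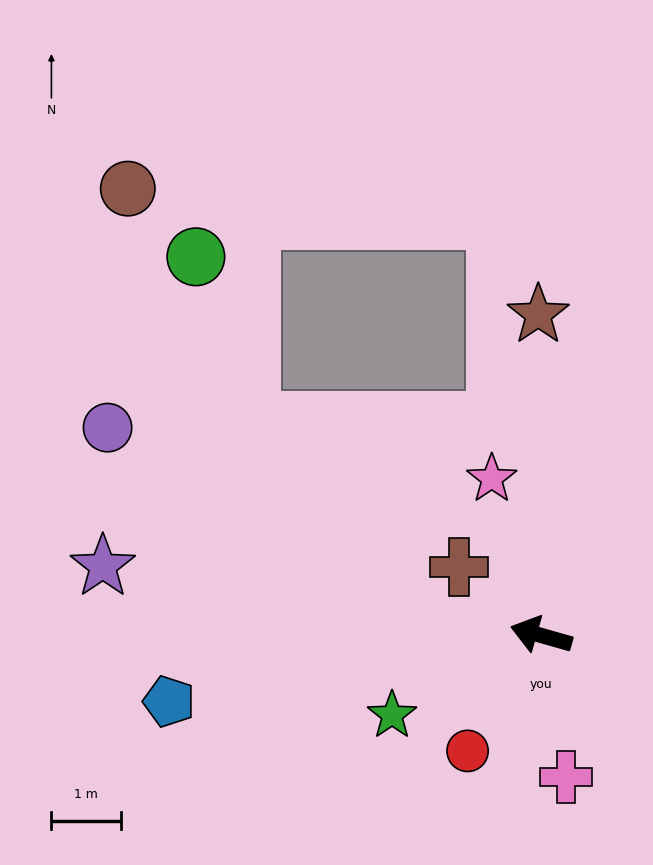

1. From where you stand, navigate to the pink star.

turn right 57°, forward 2.4 m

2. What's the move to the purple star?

turn left 7°, forward 6.4 m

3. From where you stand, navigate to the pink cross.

turn left 116°, forward 2.1 m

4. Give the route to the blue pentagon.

turn left 26°, forward 5.5 m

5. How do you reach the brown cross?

turn right 24°, forward 1.5 m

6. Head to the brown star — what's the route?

turn right 74°, forward 4.6 m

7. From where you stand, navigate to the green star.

turn left 44°, forward 2.4 m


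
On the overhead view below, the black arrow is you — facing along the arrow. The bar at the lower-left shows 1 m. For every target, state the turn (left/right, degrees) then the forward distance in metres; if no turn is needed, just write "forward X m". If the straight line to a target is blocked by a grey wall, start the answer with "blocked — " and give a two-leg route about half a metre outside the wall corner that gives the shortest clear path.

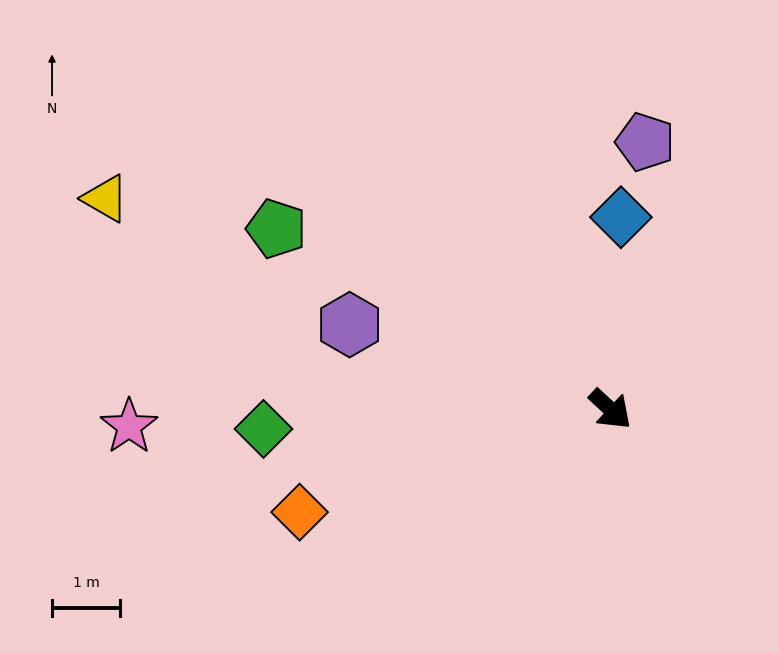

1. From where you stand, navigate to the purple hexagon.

turn right 155°, forward 4.0 m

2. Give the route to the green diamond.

turn right 134°, forward 5.1 m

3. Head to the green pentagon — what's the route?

turn right 166°, forward 5.6 m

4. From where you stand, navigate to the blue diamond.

turn left 130°, forward 2.8 m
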